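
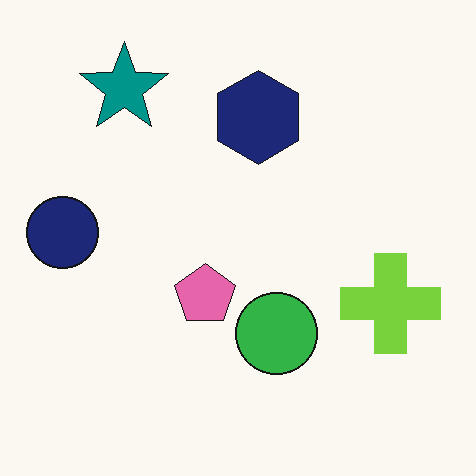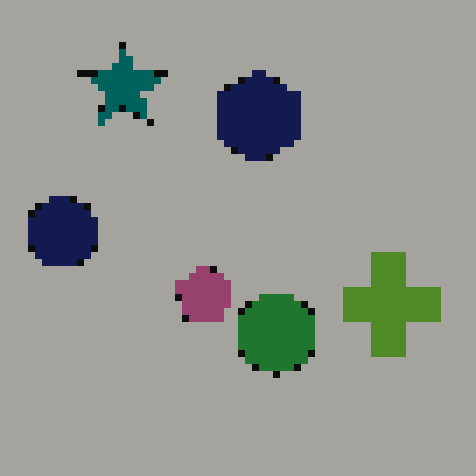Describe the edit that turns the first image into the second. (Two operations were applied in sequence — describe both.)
The second image is the first pixelated into visible square blocks, then substantially darkened.

Shapes are reduced to large square blocks; fine edges and outlines are lost — a downscale-then-upscale (mosaic) effect. Every pixel — background and shapes alike — is uniformly darkened.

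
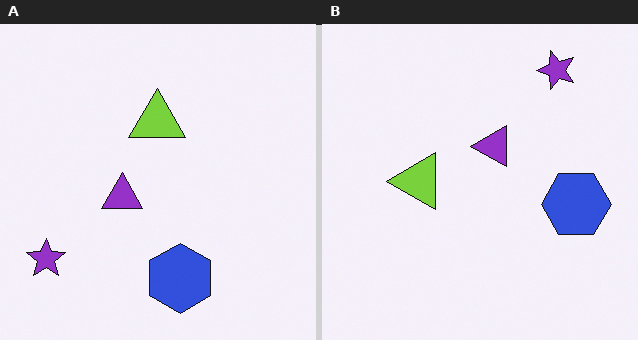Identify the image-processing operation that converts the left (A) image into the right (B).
The image was transposed (reflected across the top-left ↔ bottom-right diagonal).

Shapes have swapped their row and column positions — what was in the top-right is now in the bottom-left — a diagonal reflection.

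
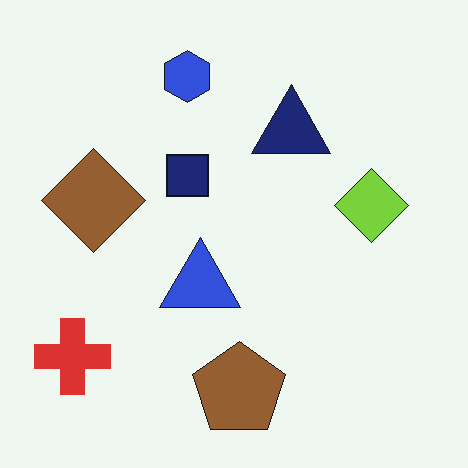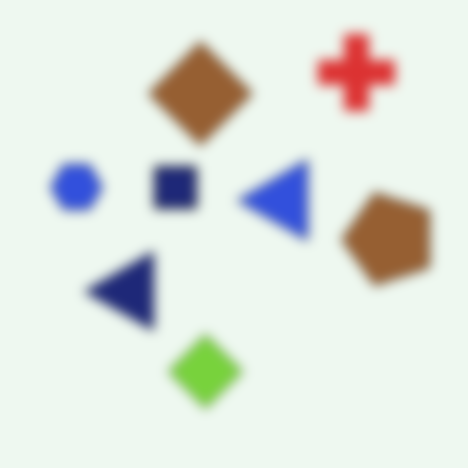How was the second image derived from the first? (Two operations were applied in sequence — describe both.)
Transposed (reflected across the top-left ↔ bottom-right diagonal), then heavily blurred.

Shapes have swapped their row and column positions — what was in the top-right is now in the bottom-left — a diagonal reflection. Shape edges and outlines are uniformly softened across the whole image.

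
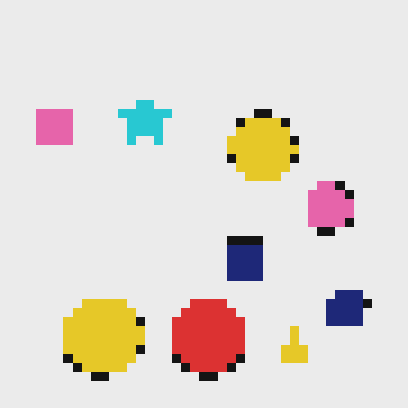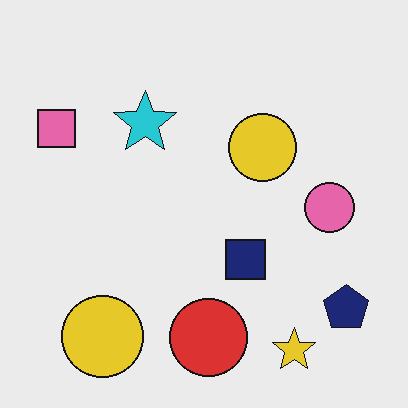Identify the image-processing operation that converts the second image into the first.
The image was heavily pixelated into large blocks.

Shapes are reduced to large square blocks; fine edges and outlines are lost — a downscale-then-upscale (mosaic) effect.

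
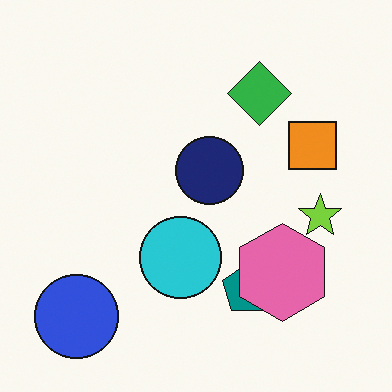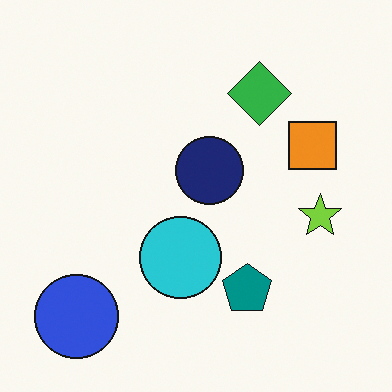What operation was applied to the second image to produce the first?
Overlaid with an additional pink hexagon.

A pink hexagon appears in the first image that is absent from the second.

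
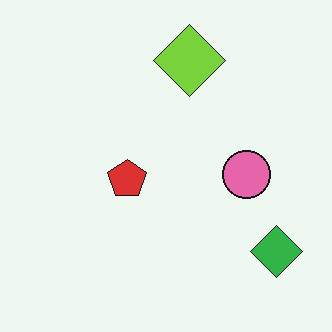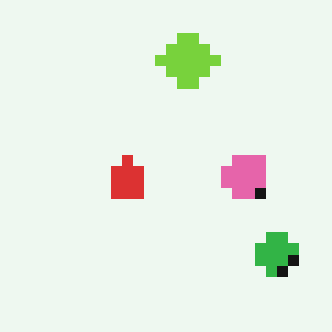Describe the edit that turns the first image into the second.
The image was coarsely pixelated.

Shapes are reduced to large square blocks; fine edges and outlines are lost — a downscale-then-upscale (mosaic) effect.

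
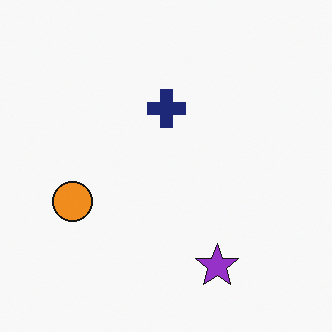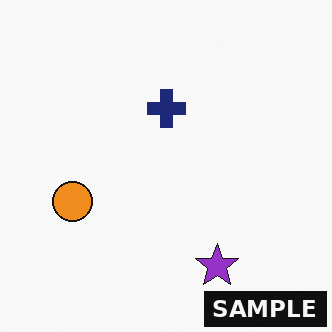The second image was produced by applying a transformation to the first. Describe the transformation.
This is the original image watermarked with the text "SAMPLE" in the lower-right corner.

A dark label reading "SAMPLE" appears in the lower-right corner.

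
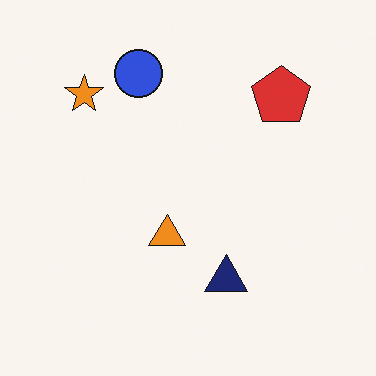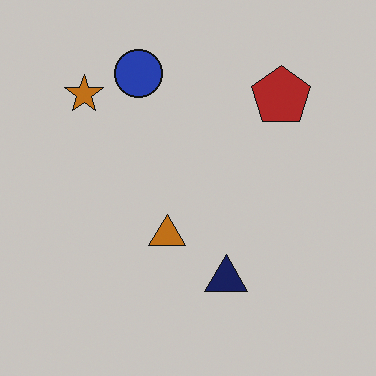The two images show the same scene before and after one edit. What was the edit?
The second image is the first darkened a little.

Every pixel — background and shapes alike — is uniformly darkened.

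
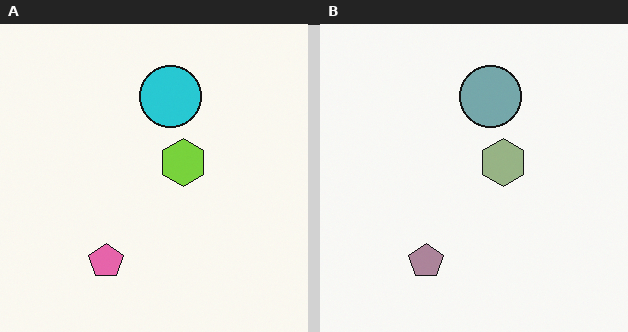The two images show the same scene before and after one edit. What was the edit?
The right (B) image is the left (A) heavily desaturated.

All colors are more muted and greyish — a global saturation change.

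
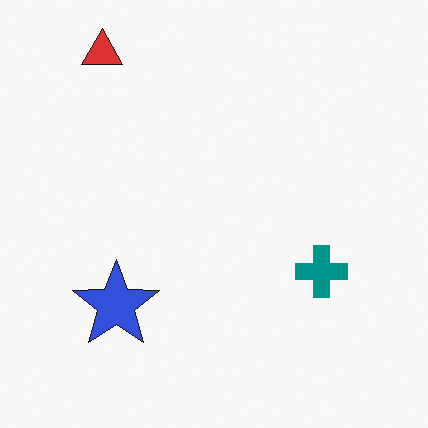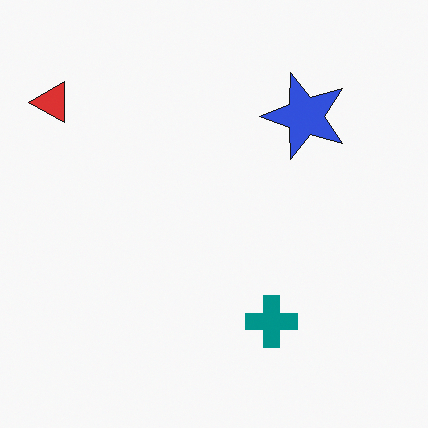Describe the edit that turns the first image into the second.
The image was transposed (reflected across the top-left ↔ bottom-right diagonal).

Shapes have swapped their row and column positions — what was in the top-right is now in the bottom-left — a diagonal reflection.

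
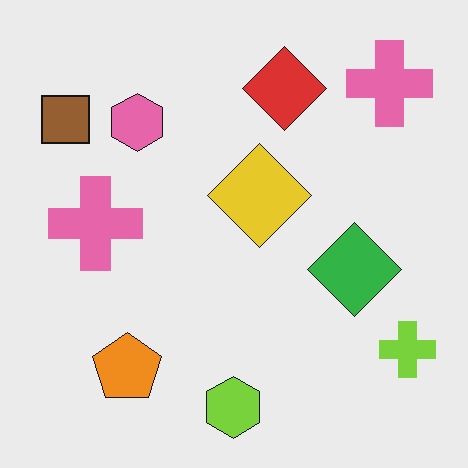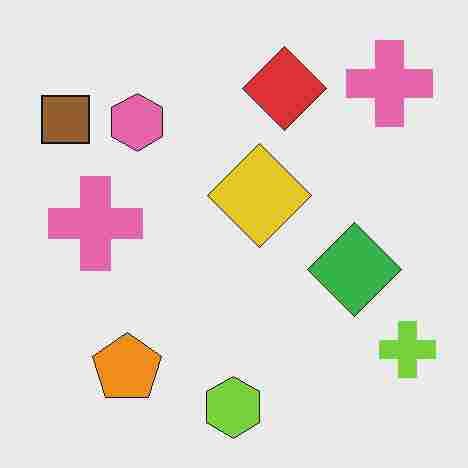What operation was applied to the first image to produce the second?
It was degraded with heavy JPEG compression.

Blocky 8×8 compression artifacts appear around shape edges and the flat background shows ringing — characteristic JPEG degradation.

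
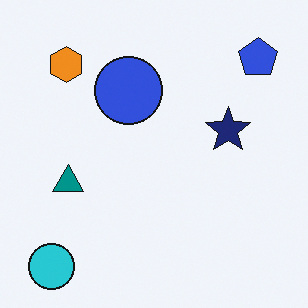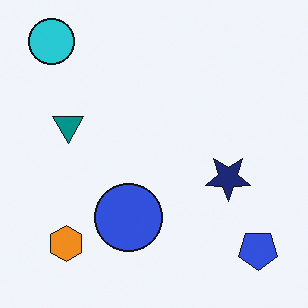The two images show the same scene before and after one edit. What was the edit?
This is the original image flipped vertically (top ↔ bottom).

The cyan circle is in the bottom-left of the first image and the top-left of the second — shapes on opposite sides of the horizontal midline have swapped in a mirror flip.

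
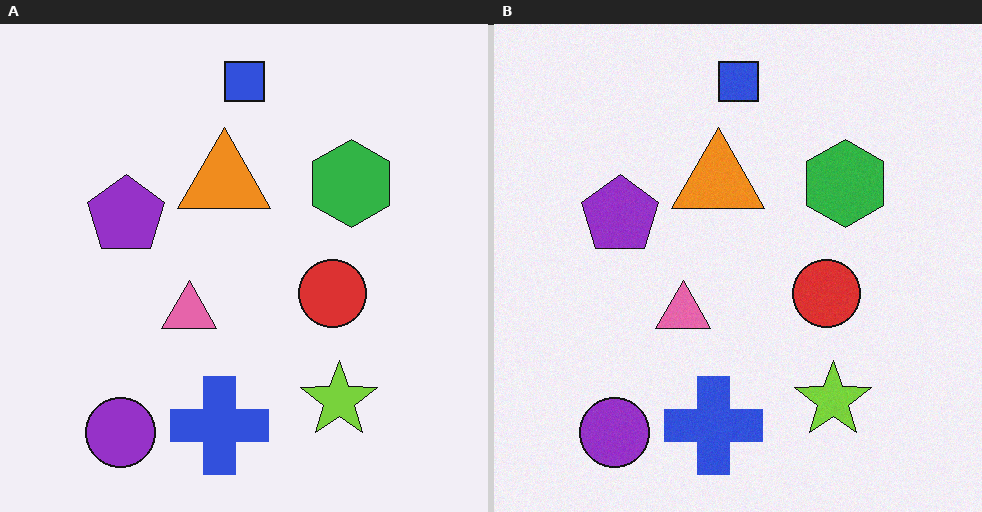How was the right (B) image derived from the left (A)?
The image was degraded with light additive noise.

Random speckle covers the whole image, including the flat background.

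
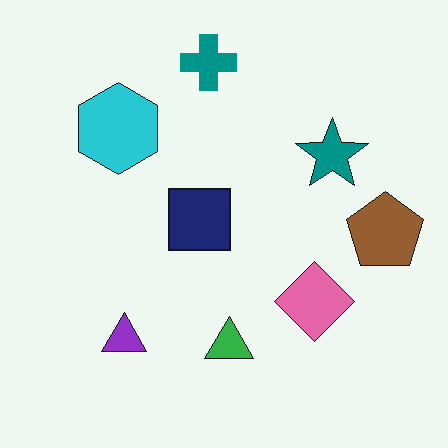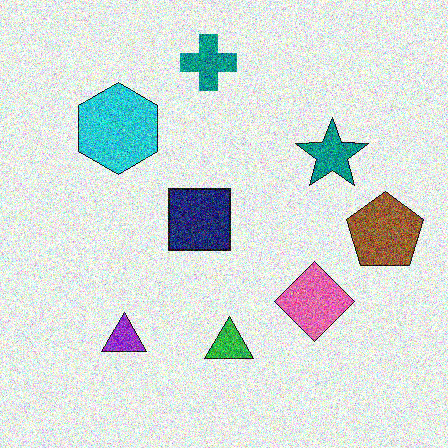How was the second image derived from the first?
It was degraded with heavy additive noise.

Random speckle covers the whole image, including the flat background.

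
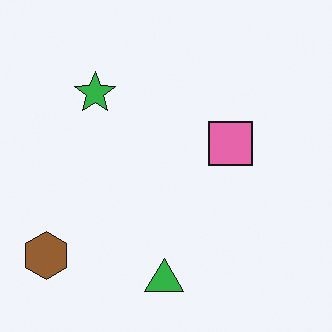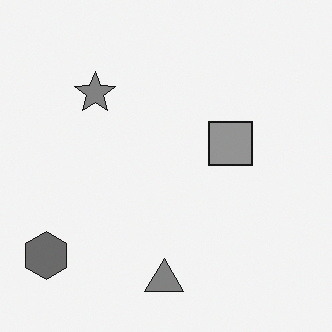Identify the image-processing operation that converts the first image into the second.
The second image is the first converted to grayscale.

All color is removed — every shape is now a shade of grey.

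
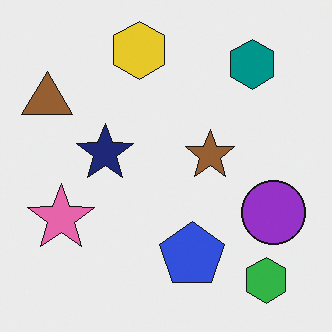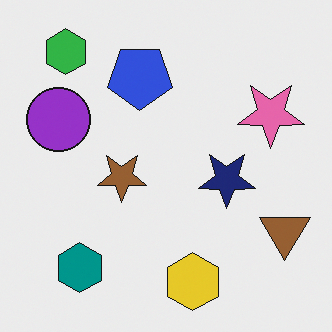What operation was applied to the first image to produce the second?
The transformation is: rotated 180°.

The green hexagon sits in the bottom-right of the first image and the top-left of the second — consistent with a whole-image 180° rotation.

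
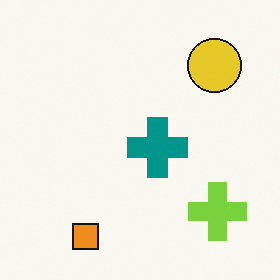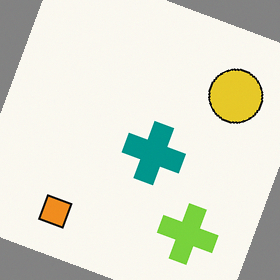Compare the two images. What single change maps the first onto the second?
Rotated clockwise by a moderate amount.

Every shape is tilted by the same angle and the image corners show triangular fill wedges — a whole-image rotation by a non-right angle.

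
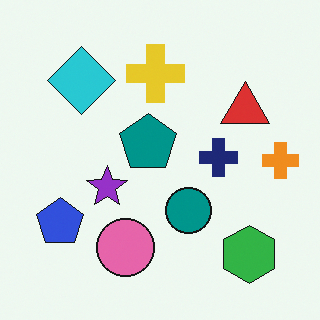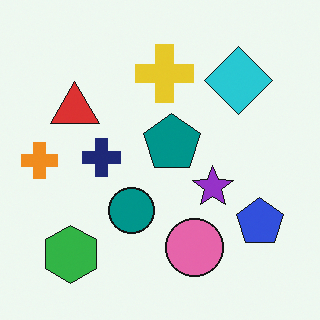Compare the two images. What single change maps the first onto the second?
The transformation is: flipped horizontally (left ↔ right).

The orange cross is in the right of the first image and the left of the second — shapes on opposite sides of the vertical midline have swapped in a mirror flip.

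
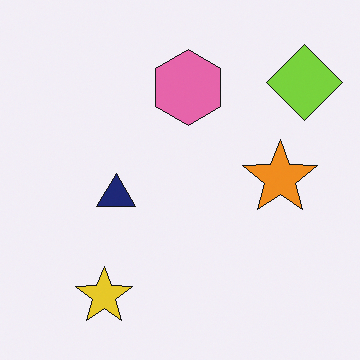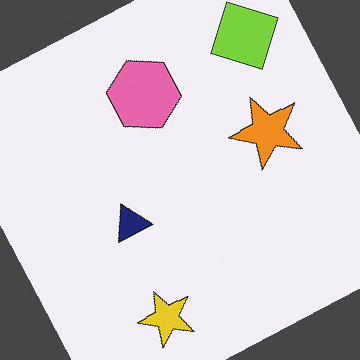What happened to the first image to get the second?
It was rotated counter-clockwise by a clearly visible amount.

Every shape is tilted by the same angle and the image corners show triangular fill wedges — a whole-image rotation by a non-right angle.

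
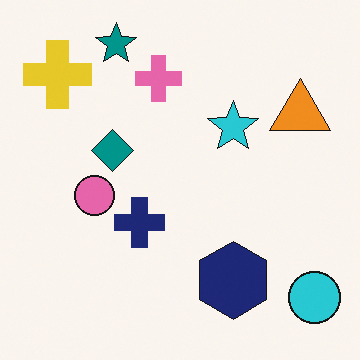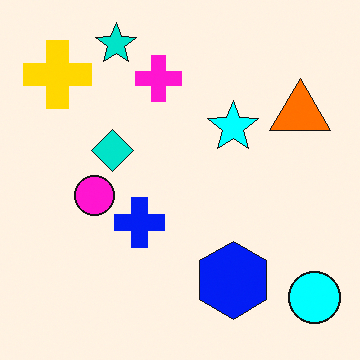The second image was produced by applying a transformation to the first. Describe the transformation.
This is the original image heavily oversaturated.

All colors are more vivid — a global saturation change.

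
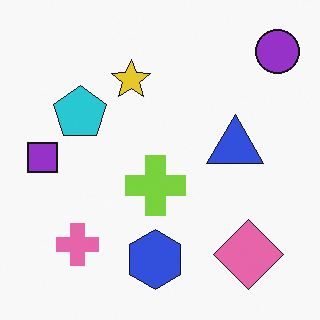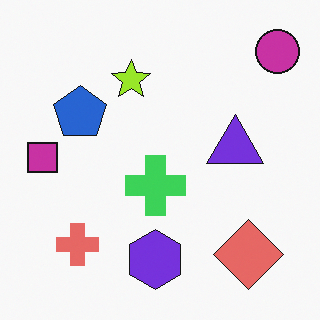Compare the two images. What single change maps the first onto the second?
The transformation is: hue-shifted slightly.

Every shape's color has rotated by the same amount around the hue wheel — a uniform hue shift.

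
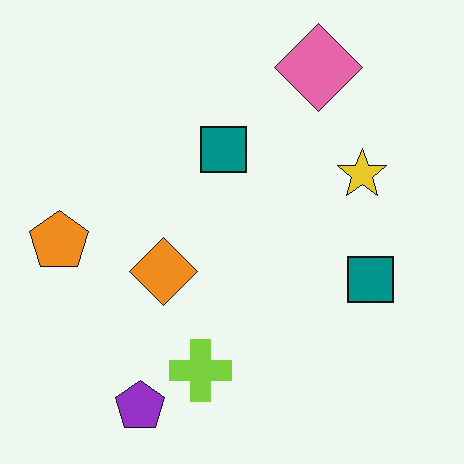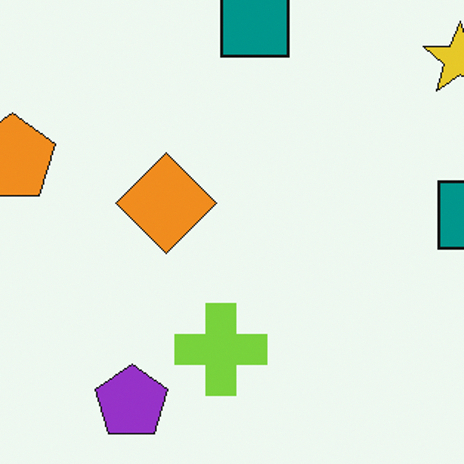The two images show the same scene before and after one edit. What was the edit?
This is the original image cropped to a modestly smaller region and rescaled.

The visible shapes are larger and the field of view is narrower; shapes near the original edges may be partly or wholly outside the frame — a crop-and-rescale.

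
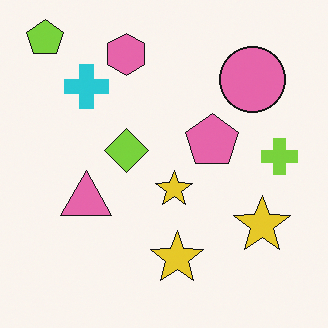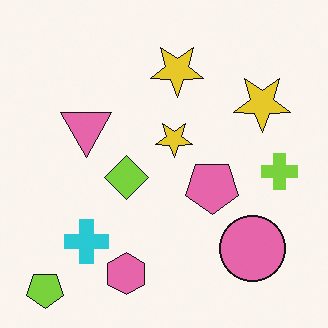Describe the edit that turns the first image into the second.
Flipped vertically (top ↔ bottom).

The lime pentagon is in the top-left of the first image and the bottom-left of the second — shapes on opposite sides of the horizontal midline have swapped in a mirror flip.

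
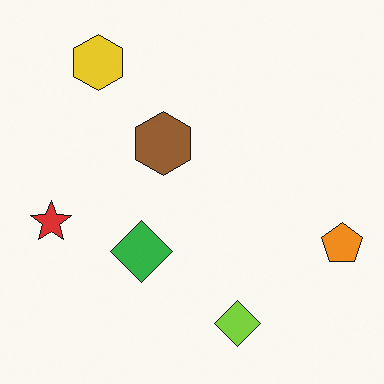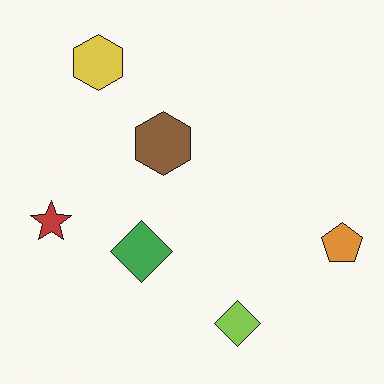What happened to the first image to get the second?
The second image is the first slightly desaturated.

All colors are more muted and greyish — a global saturation change.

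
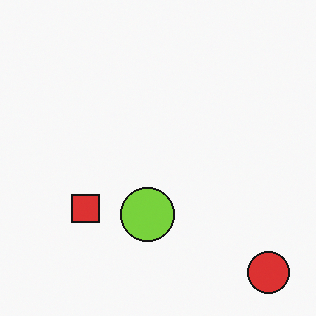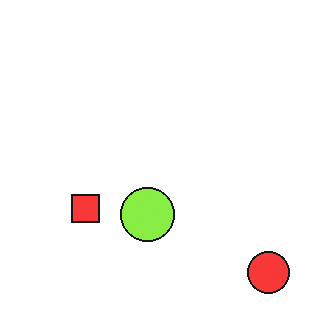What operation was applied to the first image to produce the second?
The second image is the first brightened a little.

Every pixel — background and shapes alike — is uniformly brightened.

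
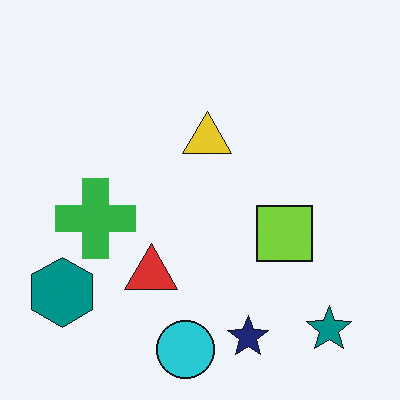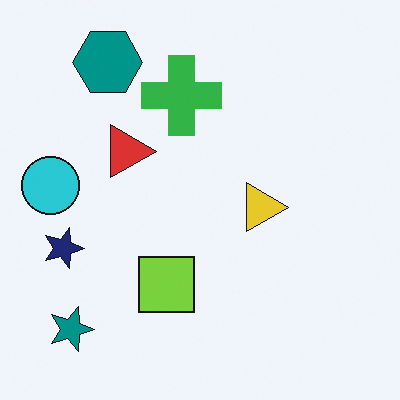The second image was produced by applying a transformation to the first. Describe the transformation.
It was rotated 90° clockwise.

The teal star sits in the bottom-right of the first image and the bottom-left of the second — consistent with a whole-image 90° clockwise rotation.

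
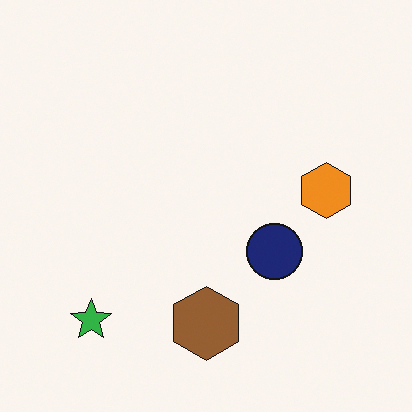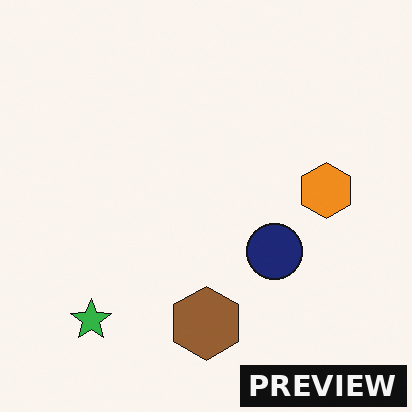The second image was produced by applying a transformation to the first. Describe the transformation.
The transformation is: watermarked with the text "PREVIEW" in the lower-right corner.

A dark label reading "PREVIEW" appears in the lower-right corner.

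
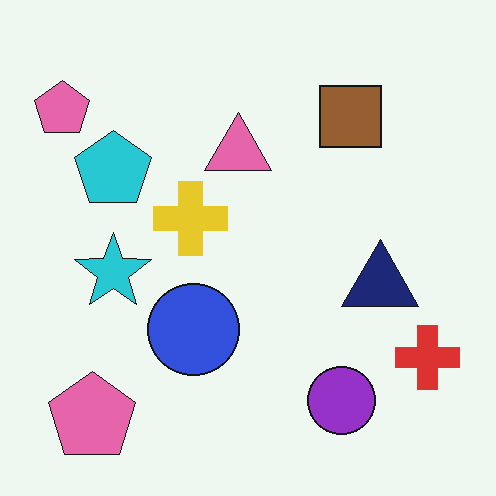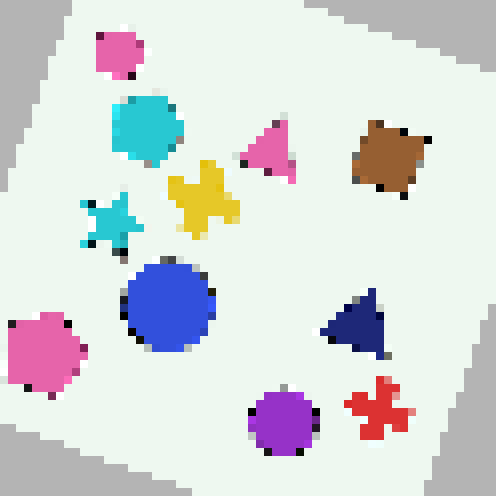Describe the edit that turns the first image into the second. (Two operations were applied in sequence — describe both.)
This is the original image rotated clockwise by a clearly visible amount, then moderately pixelated.

Every shape is tilted by the same angle and the image corners show triangular fill wedges — a whole-image rotation by a non-right angle. Shapes are reduced to large square blocks; fine edges and outlines are lost — a downscale-then-upscale (mosaic) effect.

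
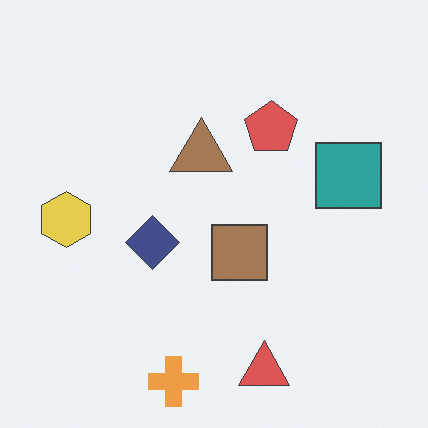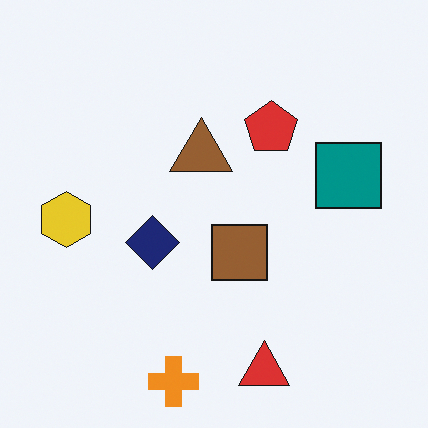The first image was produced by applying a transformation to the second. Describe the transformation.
The image was given slightly reduced contrast.

Tones are pushed toward mid-grey across the whole image — a global contrast change.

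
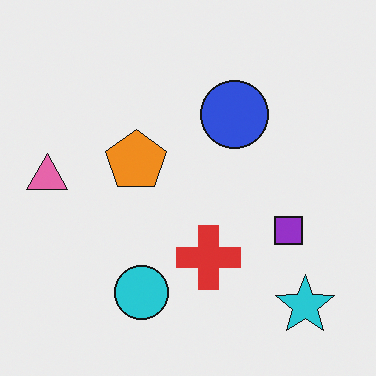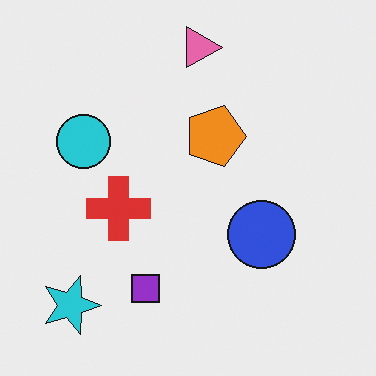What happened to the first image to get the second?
It was rotated 90° clockwise.

The cyan star sits in the bottom-right of the first image and the bottom-left of the second — consistent with a whole-image 90° clockwise rotation.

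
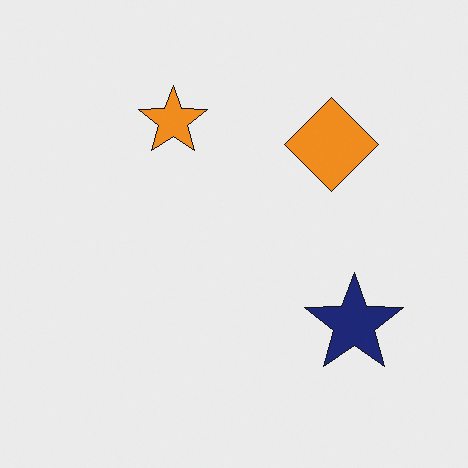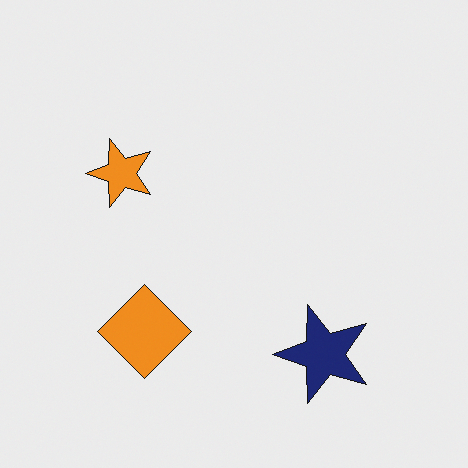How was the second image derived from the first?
Transposed (reflected across the top-left ↔ bottom-right diagonal).

Shapes have swapped their row and column positions — what was in the top-right is now in the bottom-left — a diagonal reflection.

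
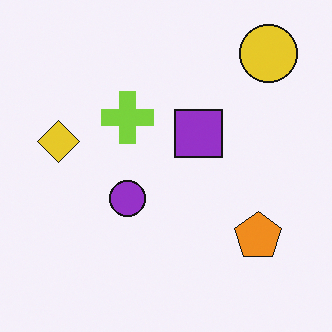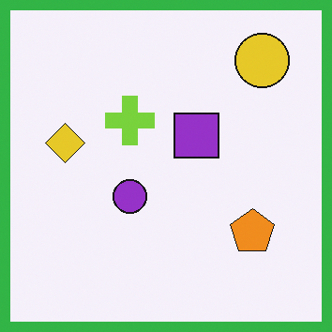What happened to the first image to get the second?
The transformation is: framed with a green border.

A solid green frame runs around the edge of the second image, with the content slightly shrunk inside it.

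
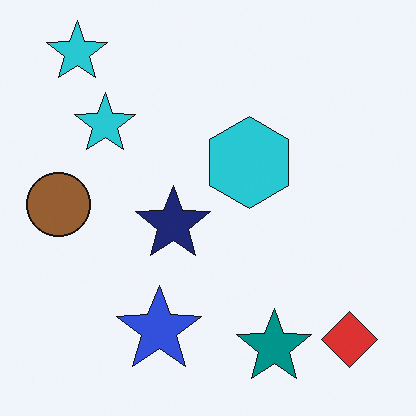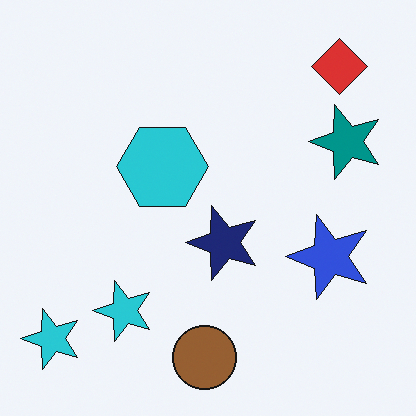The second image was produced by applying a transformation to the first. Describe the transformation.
Rotated 90° counter-clockwise.

The red diamond sits in the bottom-right of the first image and the top-right of the second — consistent with a whole-image 90° counter-clockwise rotation.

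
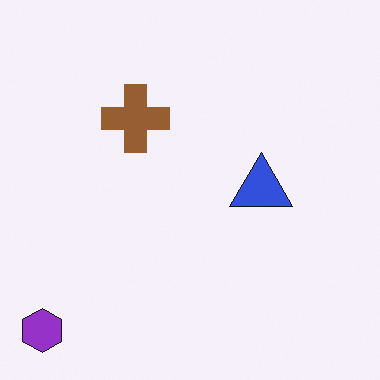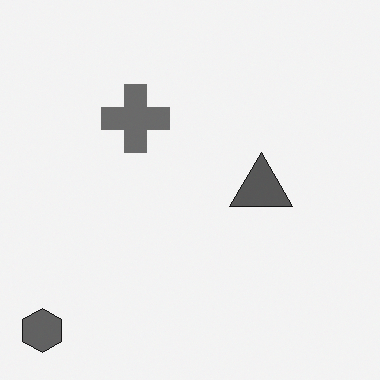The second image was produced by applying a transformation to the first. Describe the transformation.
The transformation is: converted to grayscale.

All color is removed — every shape is now a shade of grey.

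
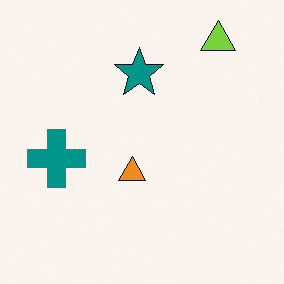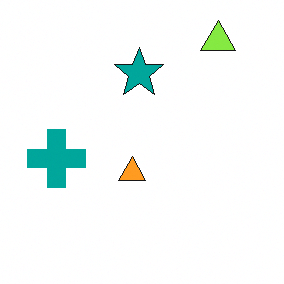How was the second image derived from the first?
This is the original image brightened a little.

Every pixel — background and shapes alike — is uniformly brightened.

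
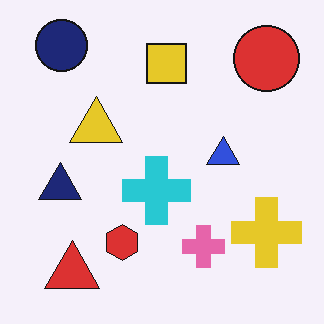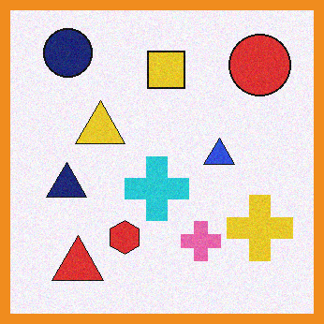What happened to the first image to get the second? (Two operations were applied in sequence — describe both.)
The transformation is: degraded with light additive noise, then framed with a orange border.

Random speckle covers the whole image, including the flat background. A solid orange frame runs around the edge of the second image, with the content slightly shrunk inside it.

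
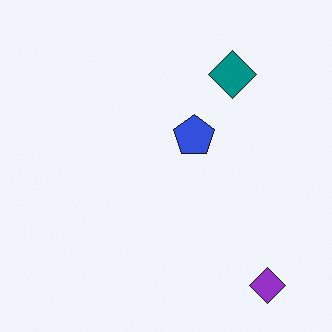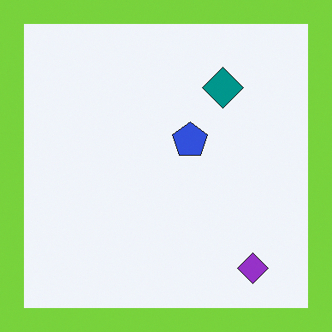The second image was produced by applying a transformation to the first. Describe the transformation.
Framed with a lime border.

A solid lime frame runs around the edge of the second image, with the content slightly shrunk inside it.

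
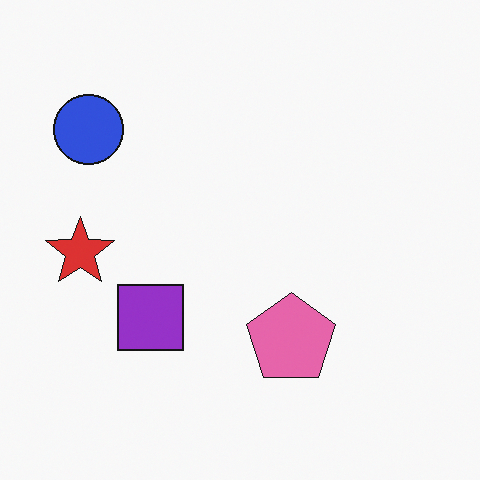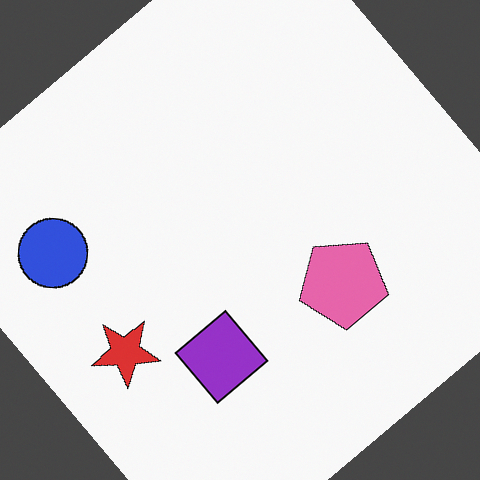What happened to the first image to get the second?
The second image is the first rotated counter-clockwise by a large amount — several tens of degrees.

Every shape is tilted by the same angle and the image corners show triangular fill wedges — a whole-image rotation by a non-right angle.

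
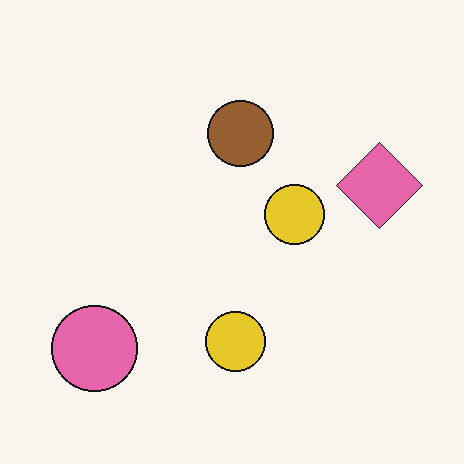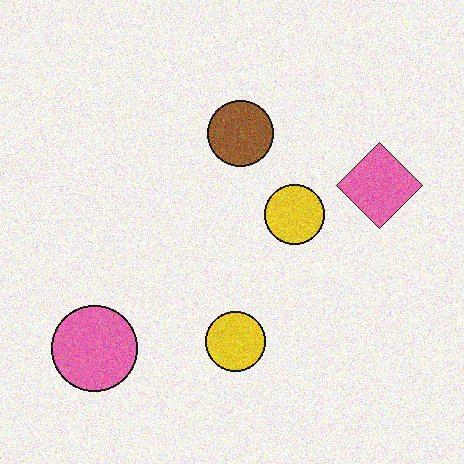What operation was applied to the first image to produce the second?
The second image is the first degraded with moderate additive noise.

Random speckle covers the whole image, including the flat background.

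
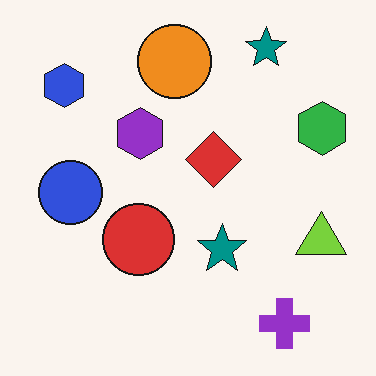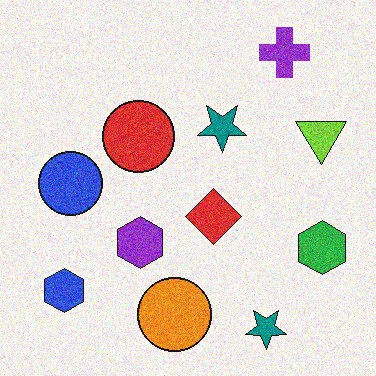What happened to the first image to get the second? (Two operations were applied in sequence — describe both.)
The image was flipped vertically (top ↔ bottom), then degraded with moderate additive noise.

The purple cross is in the bottom-right of the first image and the top-right of the second — shapes on opposite sides of the horizontal midline have swapped in a mirror flip. Random speckle covers the whole image, including the flat background.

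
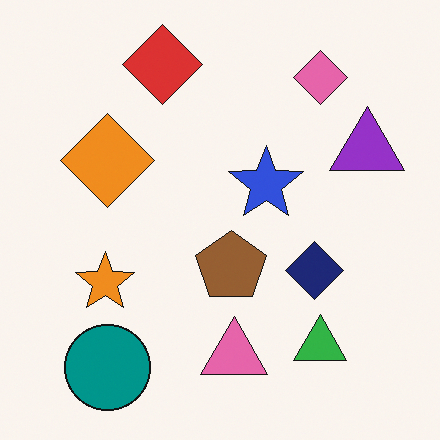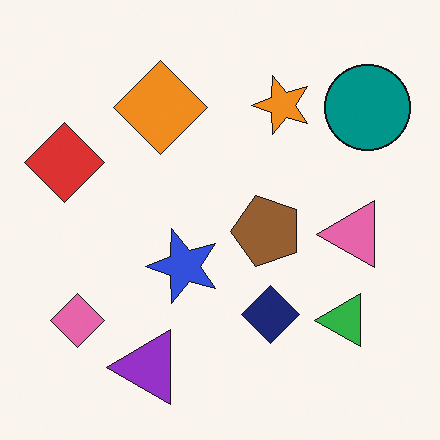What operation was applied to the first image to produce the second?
This is the original image transposed (reflected across the top-left ↔ bottom-right diagonal).

Shapes have swapped their row and column positions — what was in the top-right is now in the bottom-left — a diagonal reflection.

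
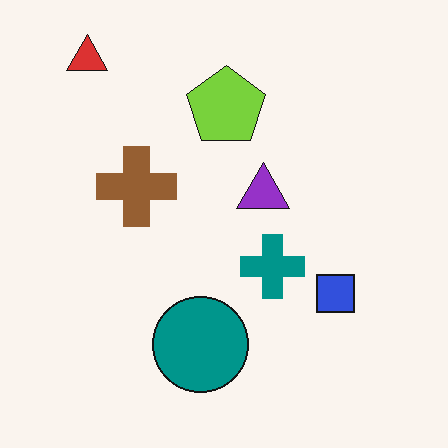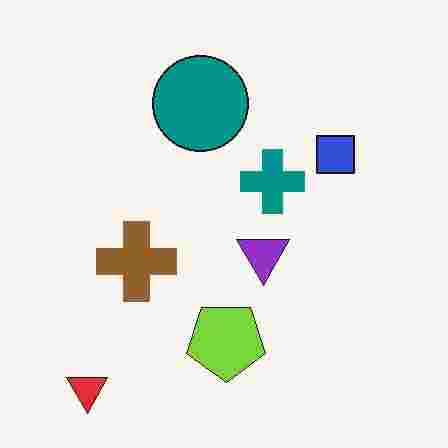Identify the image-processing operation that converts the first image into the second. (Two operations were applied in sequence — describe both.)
It was degraded with heavy JPEG compression, then flipped vertically (top ↔ bottom).

Blocky 8×8 compression artifacts appear around shape edges and the flat background shows ringing — characteristic JPEG degradation. The red triangle is in the top-left of the first image and the bottom-left of the second — shapes on opposite sides of the horizontal midline have swapped in a mirror flip.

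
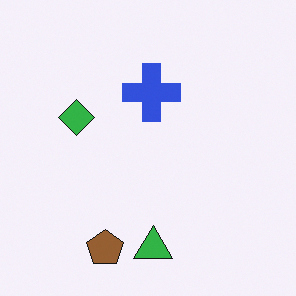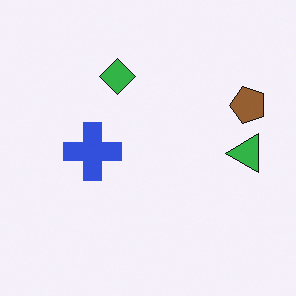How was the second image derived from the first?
The image was transposed (reflected across the top-left ↔ bottom-right diagonal).

Shapes have swapped their row and column positions — what was in the top-right is now in the bottom-left — a diagonal reflection.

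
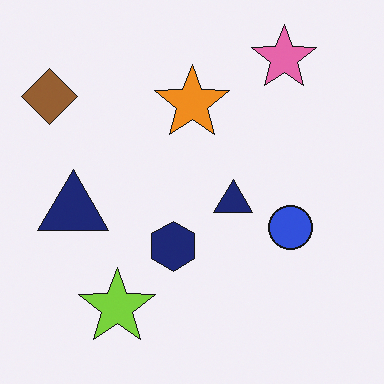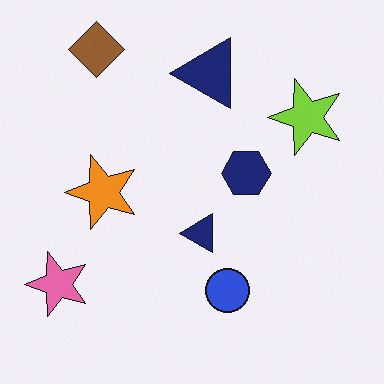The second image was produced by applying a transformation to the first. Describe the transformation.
This is the original image transposed (reflected across the top-left ↔ bottom-right diagonal).

Shapes have swapped their row and column positions — what was in the top-right is now in the bottom-left — a diagonal reflection.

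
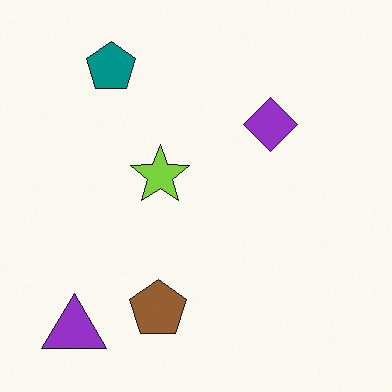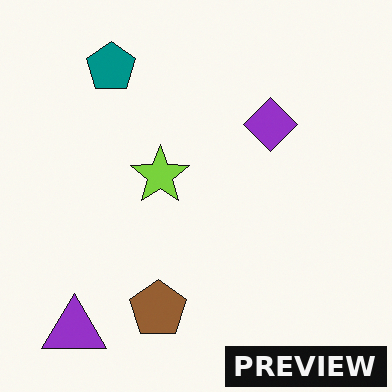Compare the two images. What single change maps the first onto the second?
Watermarked with the text "PREVIEW" in the lower-right corner.

A dark label reading "PREVIEW" appears in the lower-right corner.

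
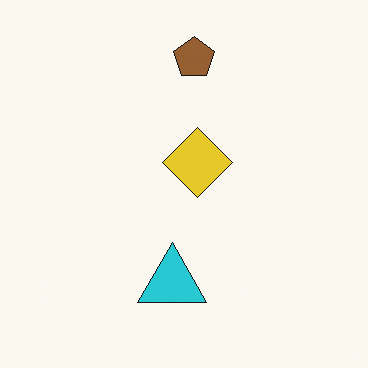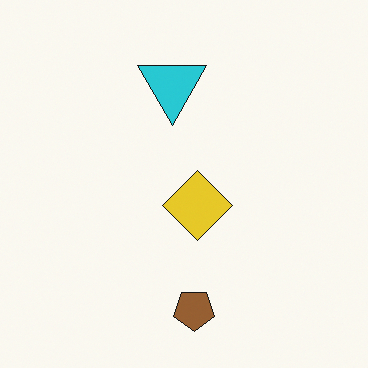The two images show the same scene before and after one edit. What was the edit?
It was flipped vertically (top ↔ bottom).

The brown pentagon is in the top of the first image and the bottom of the second — shapes on opposite sides of the horizontal midline have swapped in a mirror flip.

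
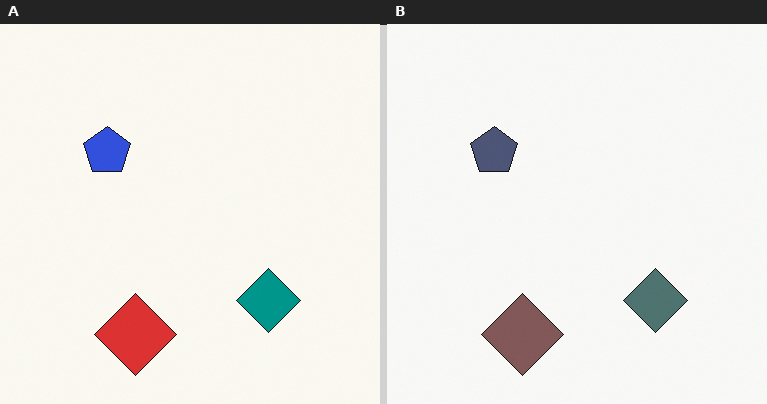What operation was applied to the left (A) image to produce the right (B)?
Heavily desaturated.

All colors are more muted and greyish — a global saturation change.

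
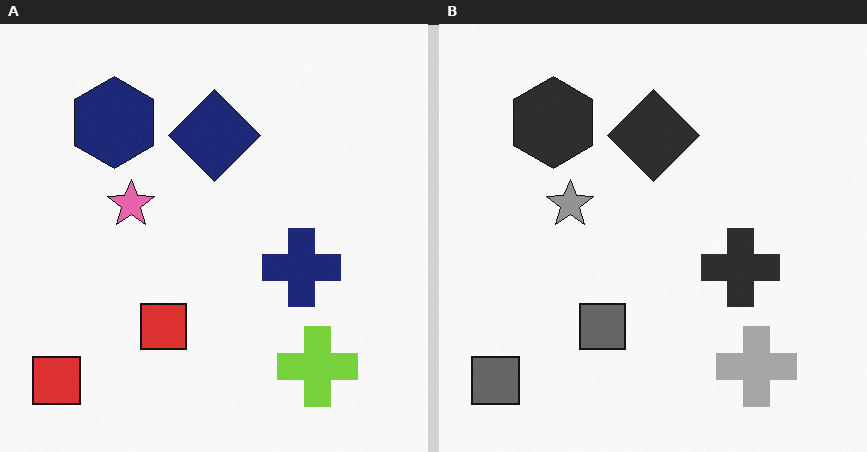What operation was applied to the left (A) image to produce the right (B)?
It was converted to grayscale.

All color is removed — every shape is now a shade of grey.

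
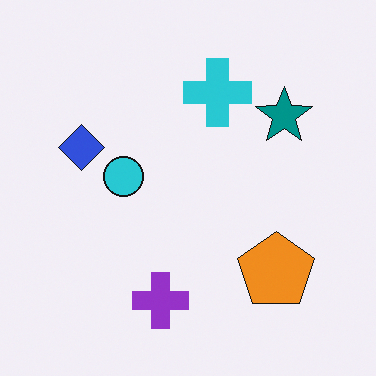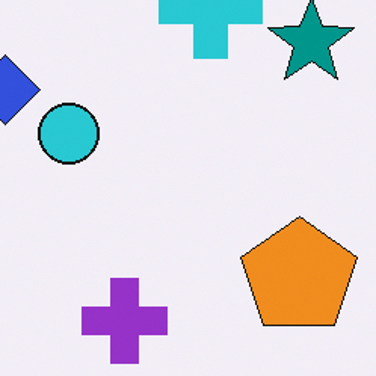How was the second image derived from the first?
It was cropped to a modestly smaller region and rescaled.

The visible shapes are larger and the field of view is narrower; shapes near the original edges may be partly or wholly outside the frame — a crop-and-rescale.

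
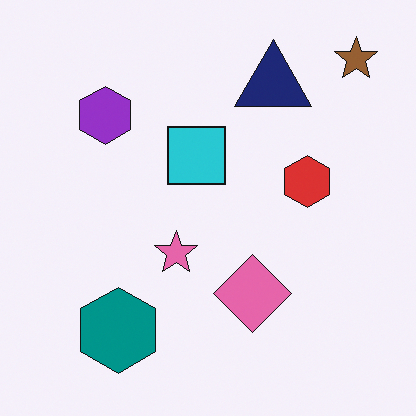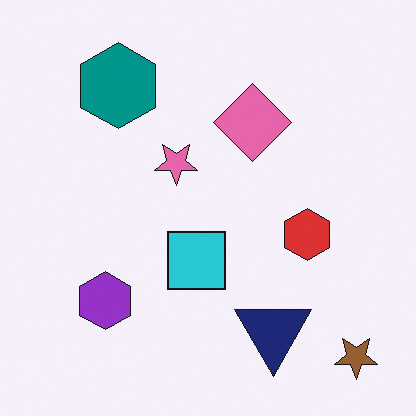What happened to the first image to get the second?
Flipped vertically (top ↔ bottom).

The brown star is in the top-right of the first image and the bottom-right of the second — shapes on opposite sides of the horizontal midline have swapped in a mirror flip.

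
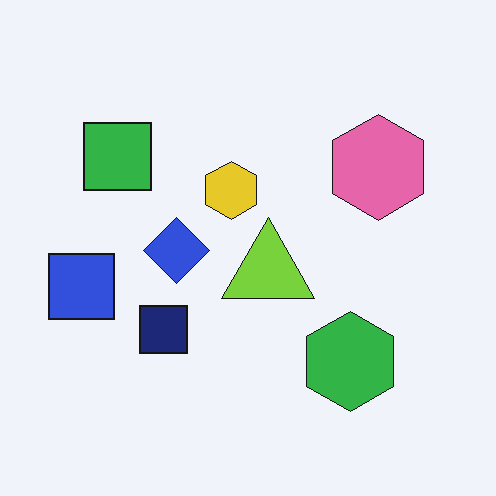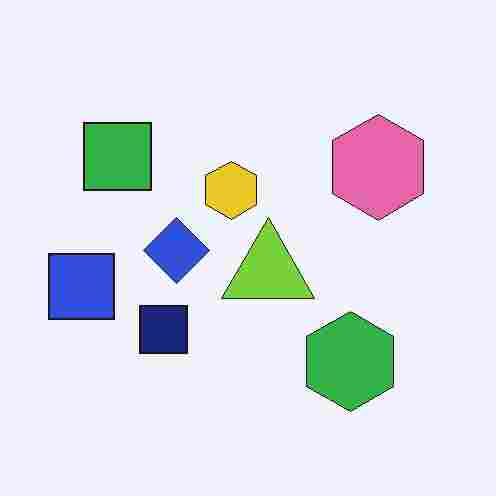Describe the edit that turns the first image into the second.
This is the original image heavily JPEG-compressed with obvious blocking artifacts.

Blocky 8×8 compression artifacts appear around shape edges and the flat background shows ringing — characteristic JPEG degradation.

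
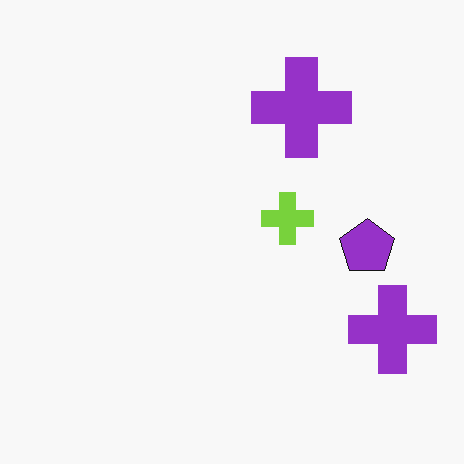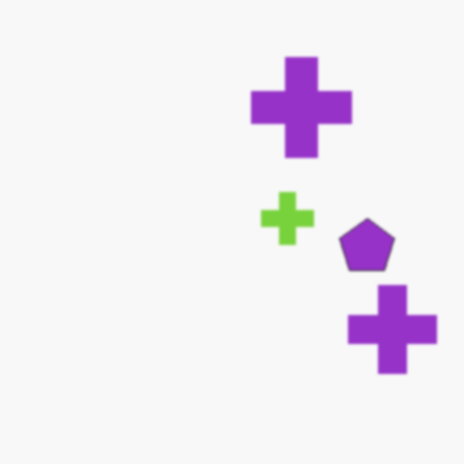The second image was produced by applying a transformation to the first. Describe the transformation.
The transformation is: slightly softened.

Shape edges and outlines are uniformly softened across the whole image.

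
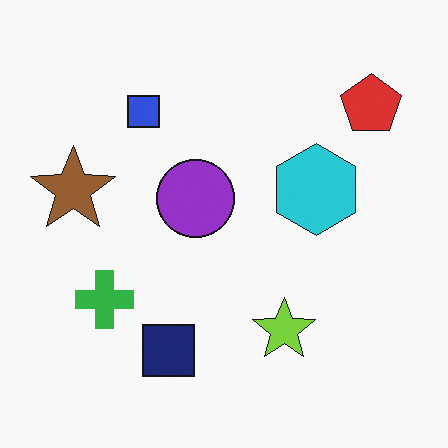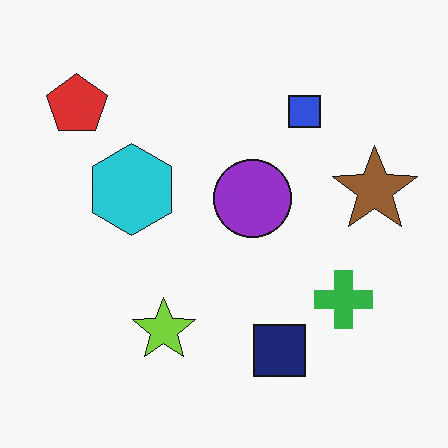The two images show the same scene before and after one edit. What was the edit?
The image was flipped horizontally (left ↔ right).

The brown star is in the left of the first image and the right of the second — shapes on opposite sides of the vertical midline have swapped in a mirror flip.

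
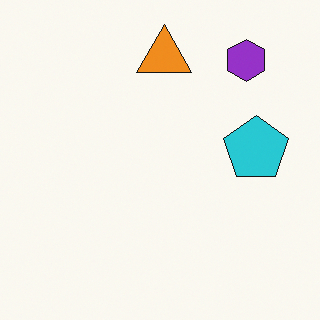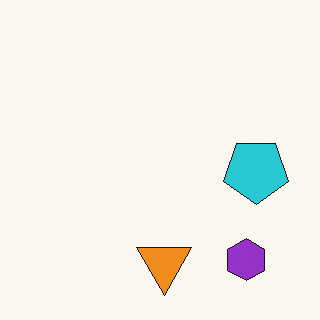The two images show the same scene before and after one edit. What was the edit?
The second image is the first flipped vertically (top ↔ bottom).

The orange triangle is in the top of the first image and the bottom of the second — shapes on opposite sides of the horizontal midline have swapped in a mirror flip.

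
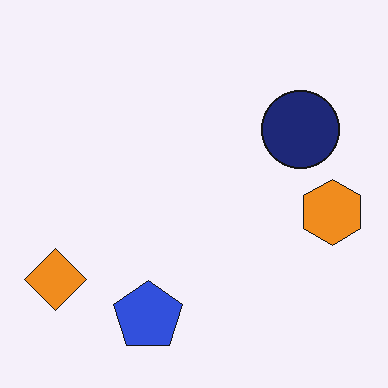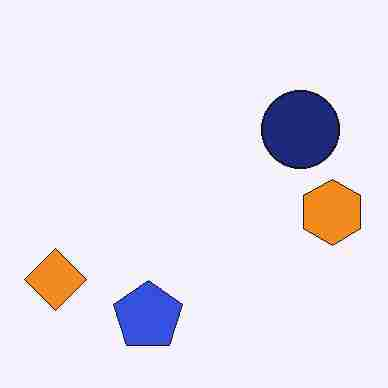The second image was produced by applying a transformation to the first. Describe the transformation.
The image was heavily JPEG-compressed with obvious blocking artifacts.

Blocky 8×8 compression artifacts appear around shape edges and the flat background shows ringing — characteristic JPEG degradation.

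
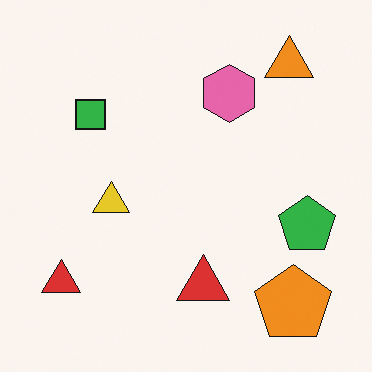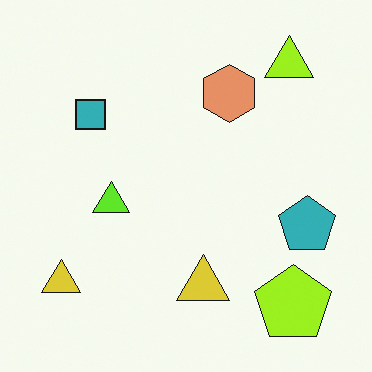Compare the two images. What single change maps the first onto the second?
Hue-shifted by a small amount.

Every shape's color has rotated by the same amount around the hue wheel — a uniform hue shift.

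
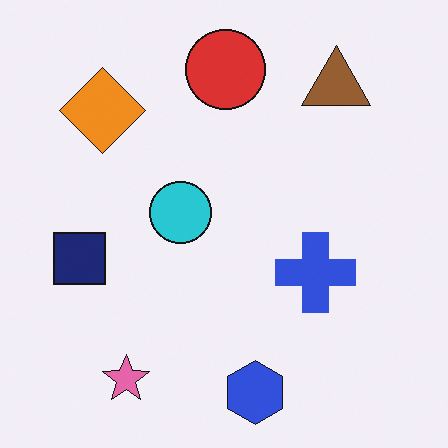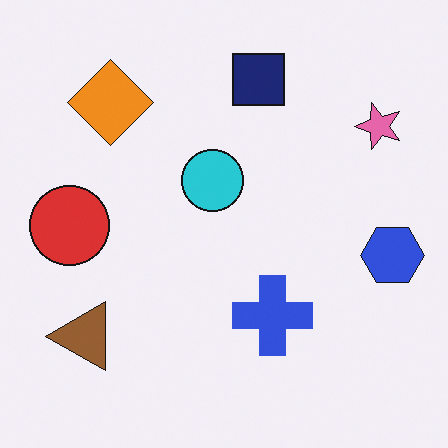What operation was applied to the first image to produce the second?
Transposed (reflected across the top-left ↔ bottom-right diagonal).

Shapes have swapped their row and column positions — what was in the top-right is now in the bottom-left — a diagonal reflection.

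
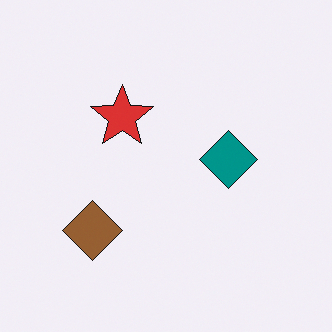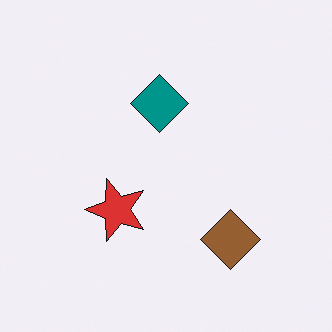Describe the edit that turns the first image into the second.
The second image is the first rotated 90° counter-clockwise.

The brown diamond sits in the bottom-left of the first image and the bottom-right of the second — consistent with a whole-image 90° counter-clockwise rotation.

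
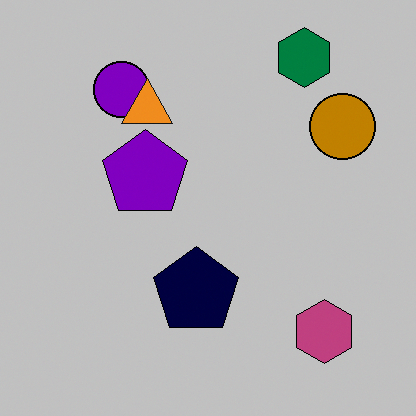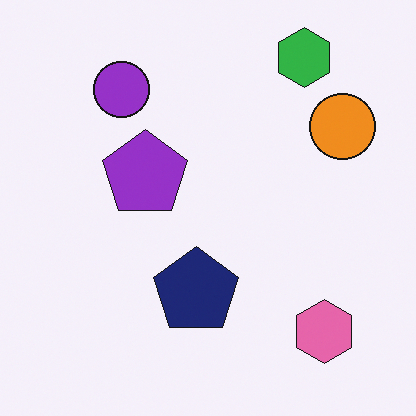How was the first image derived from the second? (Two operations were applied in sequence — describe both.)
The image was aggressively posterized, then overlaid with an additional orange triangle.

Each flat color has snapped to a coarser quantized level — most visibly, the near-white background has dropped to a flat grey. An orange triangle appears in the first image that is absent from the second.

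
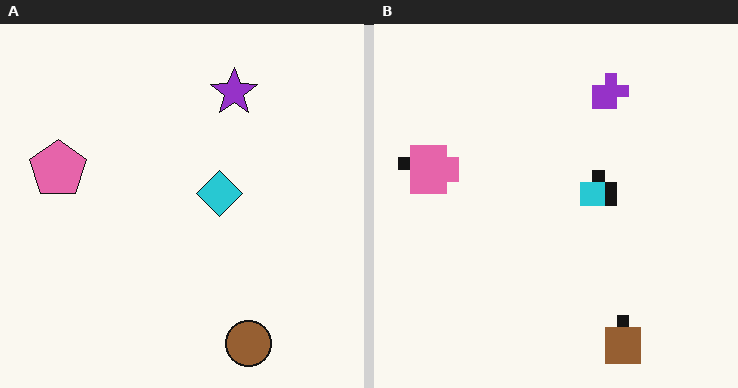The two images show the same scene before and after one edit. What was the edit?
This is the original image heavily pixelated into large blocks.

Shapes are reduced to large square blocks; fine edges and outlines are lost — a downscale-then-upscale (mosaic) effect.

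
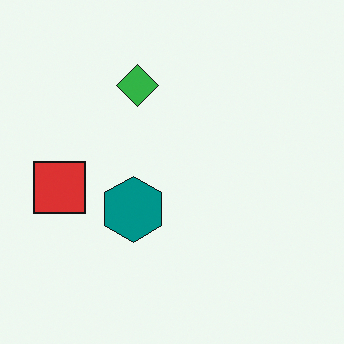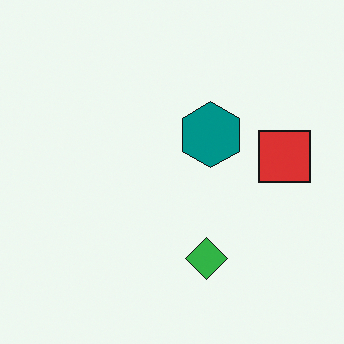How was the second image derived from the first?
The image was rotated 180°.

The red square sits in the left of the first image and the right of the second — consistent with a whole-image 180° rotation.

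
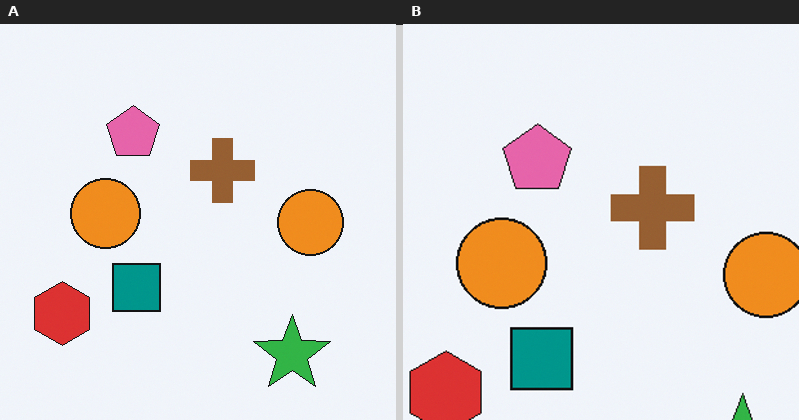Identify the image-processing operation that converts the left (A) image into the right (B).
The image was cropped to a modestly smaller region and rescaled.

The visible shapes are larger and the field of view is narrower; shapes near the original edges may be partly or wholly outside the frame — a crop-and-rescale.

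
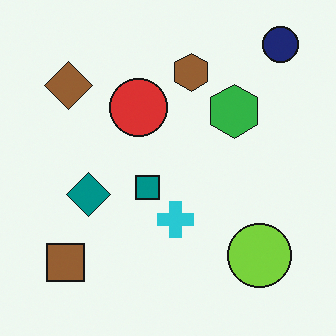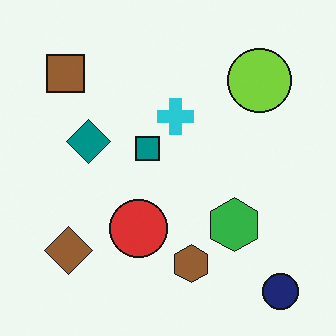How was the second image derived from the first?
The second image is the first flipped vertically (top ↔ bottom).

The navy circle is in the top-right of the first image and the bottom-right of the second — shapes on opposite sides of the horizontal midline have swapped in a mirror flip.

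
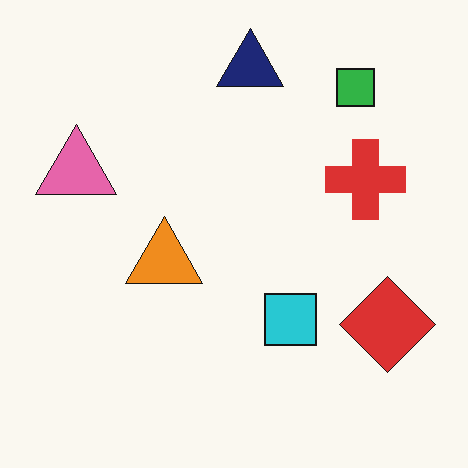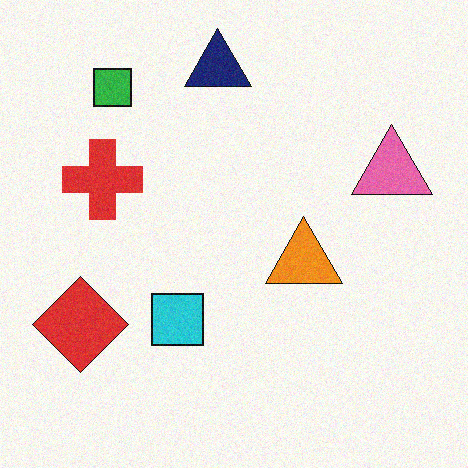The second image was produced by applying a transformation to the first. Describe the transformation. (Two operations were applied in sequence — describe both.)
The image was degraded with subtle gaussian noise, then flipped horizontally (left ↔ right).

Random speckle covers the whole image, including the flat background. The pink triangle is in the left of the first image and the right of the second — shapes on opposite sides of the vertical midline have swapped in a mirror flip.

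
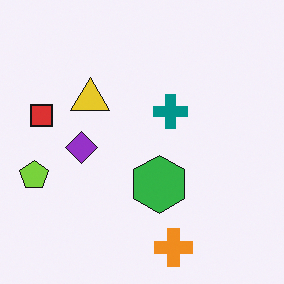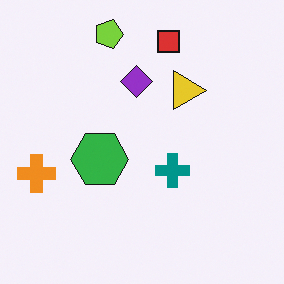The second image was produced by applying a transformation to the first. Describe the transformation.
It was rotated 90° clockwise.

The lime pentagon sits in the left of the first image and the top of the second — consistent with a whole-image 90° clockwise rotation.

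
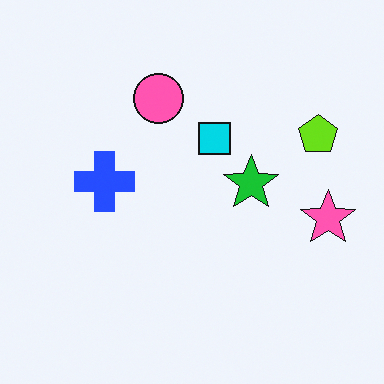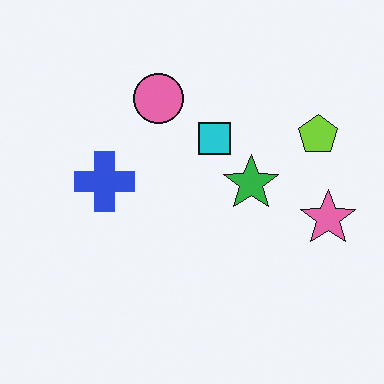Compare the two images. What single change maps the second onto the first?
It was slightly oversaturated.

All colors are more vivid — a global saturation change.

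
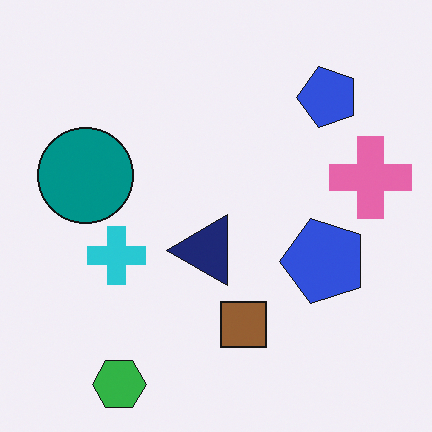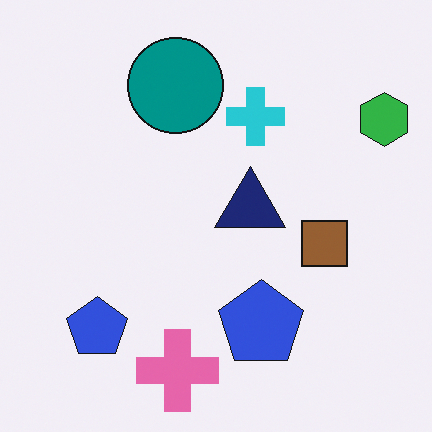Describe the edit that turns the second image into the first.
This is the original image transposed (reflected across the top-left ↔ bottom-right diagonal).

Shapes have swapped their row and column positions — what was in the top-right is now in the bottom-left — a diagonal reflection.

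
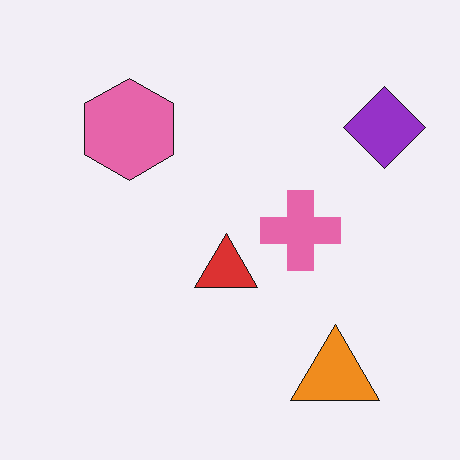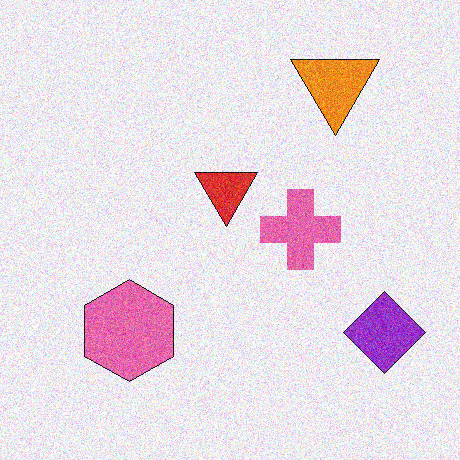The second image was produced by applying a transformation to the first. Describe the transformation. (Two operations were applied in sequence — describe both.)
The transformation is: degraded with moderate additive noise, then flipped vertically (top ↔ bottom).

Random speckle covers the whole image, including the flat background. The orange triangle is in the bottom-right of the first image and the top-right of the second — shapes on opposite sides of the horizontal midline have swapped in a mirror flip.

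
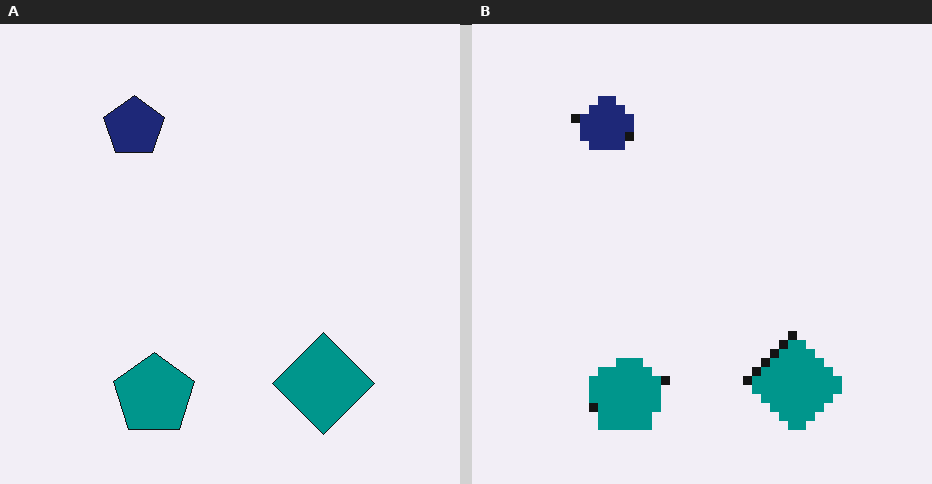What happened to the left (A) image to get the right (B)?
The transformation is: coarsely pixelated.

Shapes are reduced to large square blocks; fine edges and outlines are lost — a downscale-then-upscale (mosaic) effect.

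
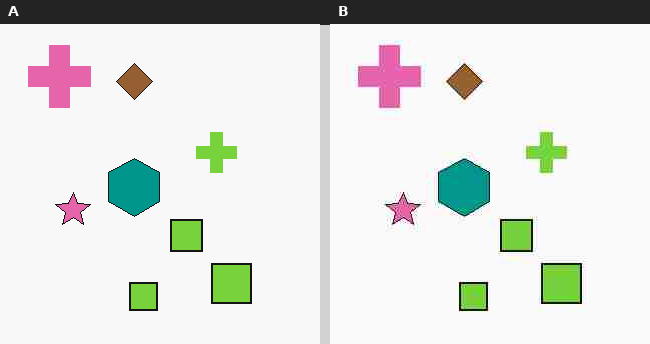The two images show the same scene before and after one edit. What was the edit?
This is the original image degraded with heavy JPEG compression.

Blocky 8×8 compression artifacts appear around shape edges and the flat background shows ringing — characteristic JPEG degradation.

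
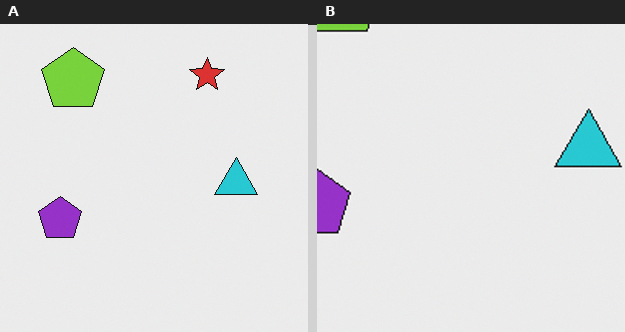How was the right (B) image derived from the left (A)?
The right (B) image is the left (A) cropped to a modestly smaller region and rescaled.

The visible shapes are larger and the field of view is narrower; shapes near the original edges may be partly or wholly outside the frame — a crop-and-rescale.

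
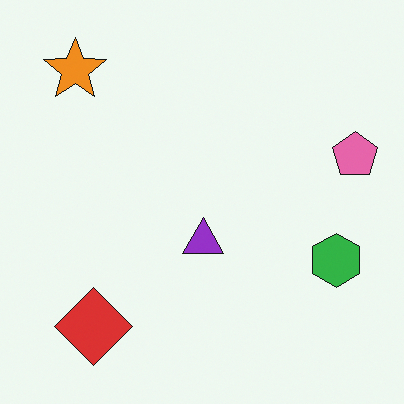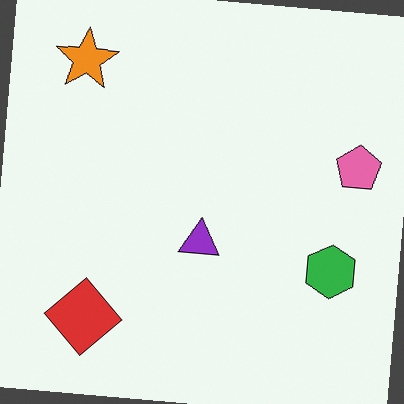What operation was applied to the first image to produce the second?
The image was rotated clockwise by a few degrees.

Every shape is tilted by the same angle and the image corners show triangular fill wedges — a whole-image rotation by a non-right angle.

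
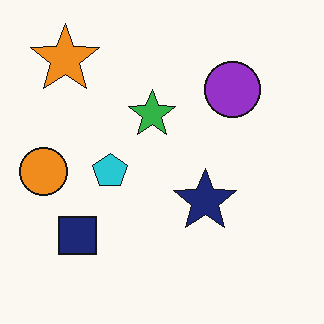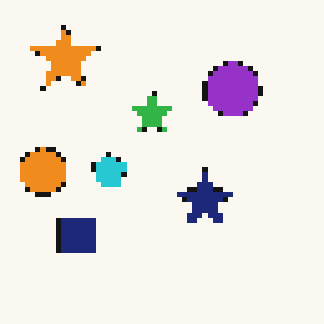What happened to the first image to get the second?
The second image is the first lightly pixelated (a mild mosaic effect).

Shapes are reduced to large square blocks; fine edges and outlines are lost — a downscale-then-upscale (mosaic) effect.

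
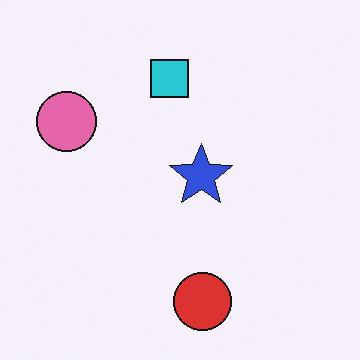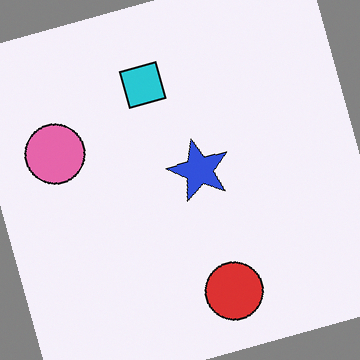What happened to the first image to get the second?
Rotated counter-clockwise by a clearly visible amount.

Every shape is tilted by the same angle and the image corners show triangular fill wedges — a whole-image rotation by a non-right angle.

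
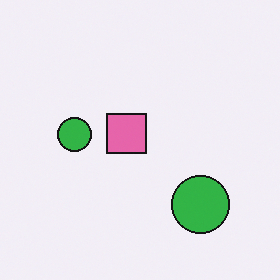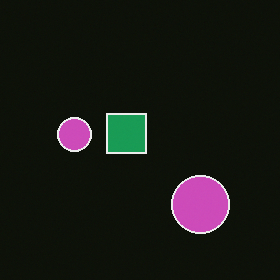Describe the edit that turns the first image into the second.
The image was color-inverted (negative).

The light background has become dark and every shape's color is its complement — a photographic negative.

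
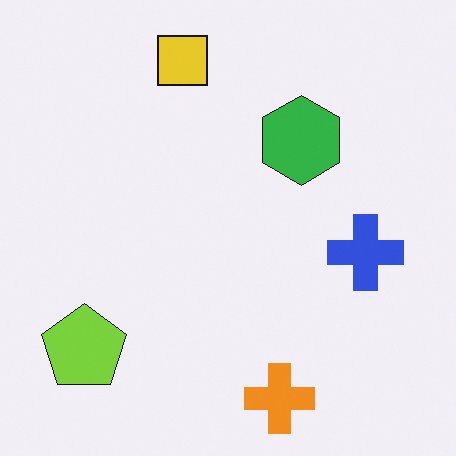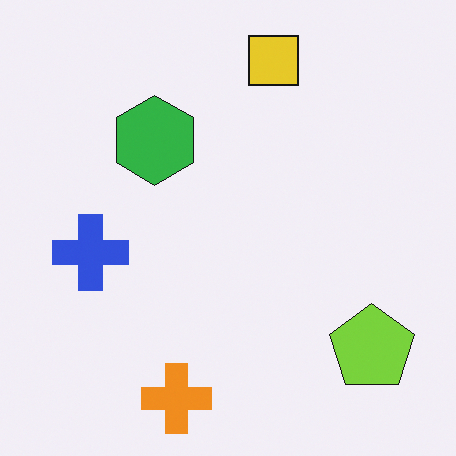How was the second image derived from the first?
Flipped horizontally (left ↔ right).

The lime pentagon is in the bottom-left of the first image and the bottom-right of the second — shapes on opposite sides of the vertical midline have swapped in a mirror flip.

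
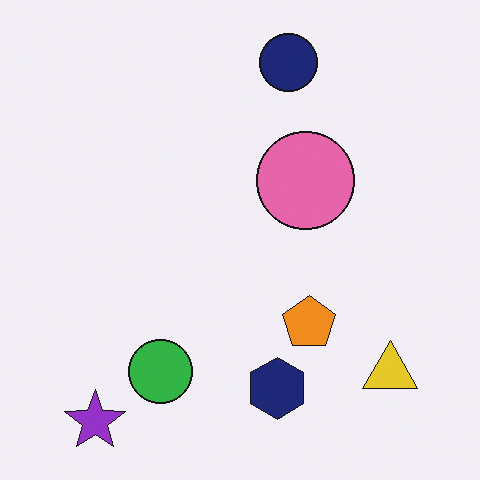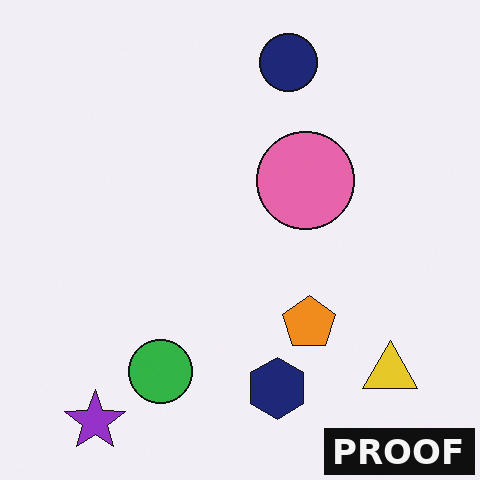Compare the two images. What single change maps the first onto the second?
The image was watermarked with the text "PROOF" in the lower-right corner.

A dark label reading "PROOF" appears in the lower-right corner.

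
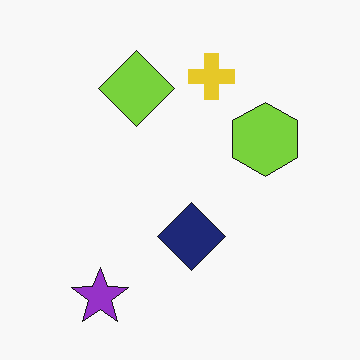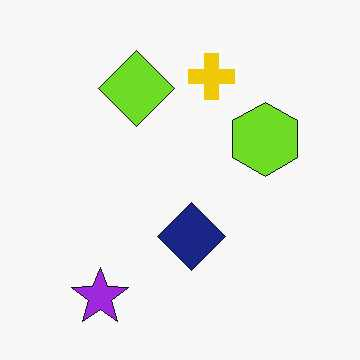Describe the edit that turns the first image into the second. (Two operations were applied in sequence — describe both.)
Slightly oversaturated, then given moderate JPEG compression.

All colors are more vivid — a global saturation change. Blocky 8×8 compression artifacts appear around shape edges and the flat background shows ringing — characteristic JPEG degradation.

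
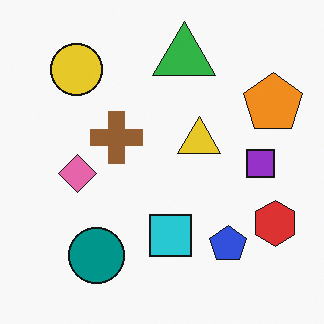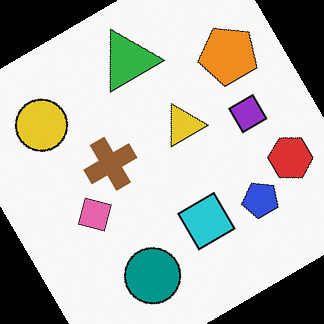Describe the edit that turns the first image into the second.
It was rotated counter-clockwise by a large amount — several tens of degrees.

Every shape is tilted by the same angle and the image corners show triangular fill wedges — a whole-image rotation by a non-right angle.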